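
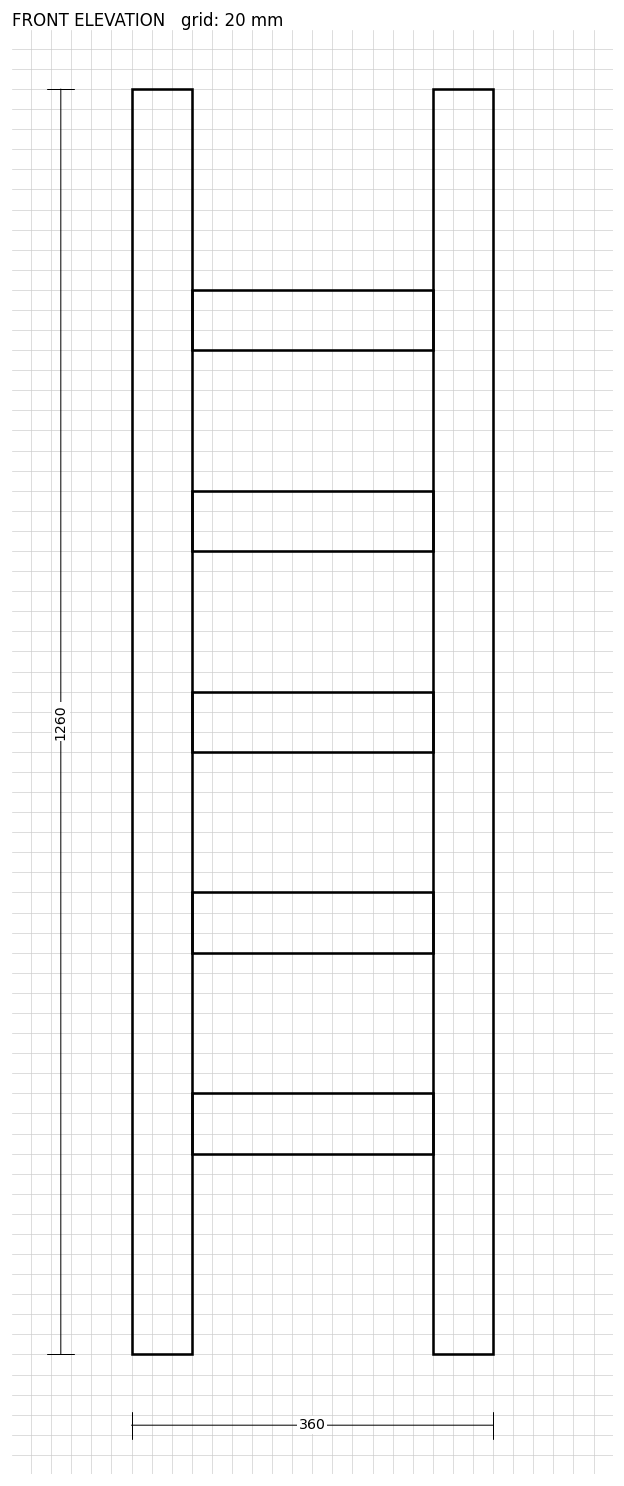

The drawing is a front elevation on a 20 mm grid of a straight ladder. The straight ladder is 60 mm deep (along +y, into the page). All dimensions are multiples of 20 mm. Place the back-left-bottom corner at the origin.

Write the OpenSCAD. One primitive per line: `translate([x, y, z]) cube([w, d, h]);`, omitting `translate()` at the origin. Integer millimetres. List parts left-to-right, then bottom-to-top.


cube([60, 60, 1260]);
translate([60, 0, 200]) cube([240, 60, 60]);
translate([60, 0, 400]) cube([240, 60, 60]);
translate([60, 0, 600]) cube([240, 60, 60]);
translate([60, 0, 800]) cube([240, 60, 60]);
translate([60, 0, 1000]) cube([240, 60, 60]);
translate([300, 0, 0]) cube([60, 60, 1260]);


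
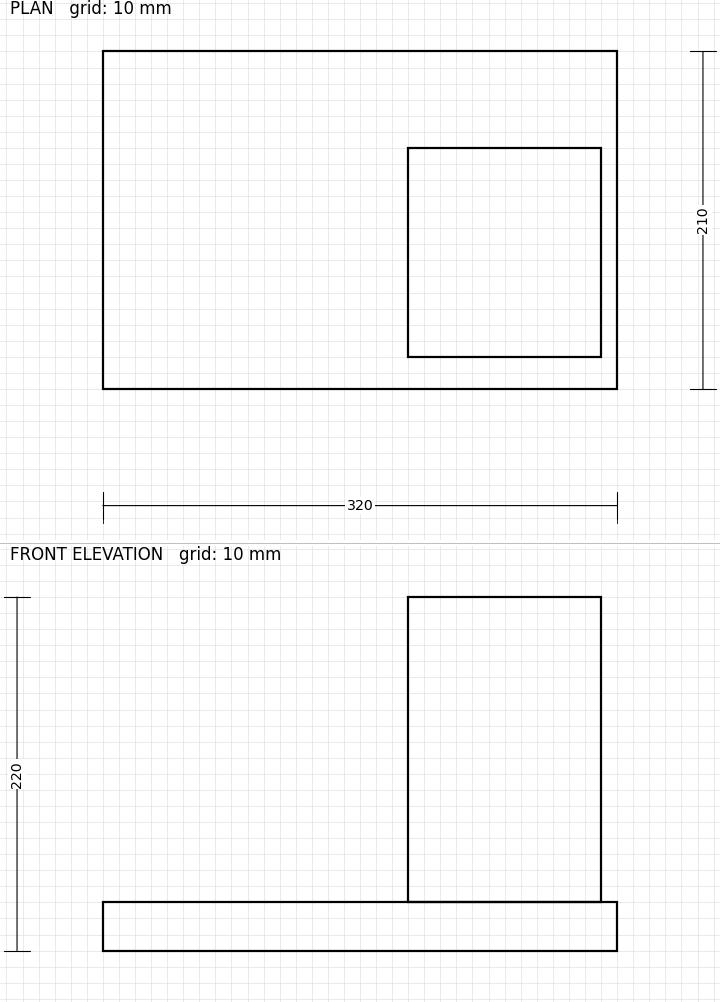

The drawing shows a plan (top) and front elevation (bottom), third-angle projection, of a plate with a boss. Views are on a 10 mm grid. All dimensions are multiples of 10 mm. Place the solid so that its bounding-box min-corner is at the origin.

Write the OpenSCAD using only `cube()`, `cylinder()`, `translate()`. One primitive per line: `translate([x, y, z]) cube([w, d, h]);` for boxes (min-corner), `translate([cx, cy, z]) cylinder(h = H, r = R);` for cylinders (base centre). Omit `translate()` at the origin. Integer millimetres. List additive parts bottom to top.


cube([320, 210, 30]);
translate([190, 20, 30]) cube([120, 130, 190]);


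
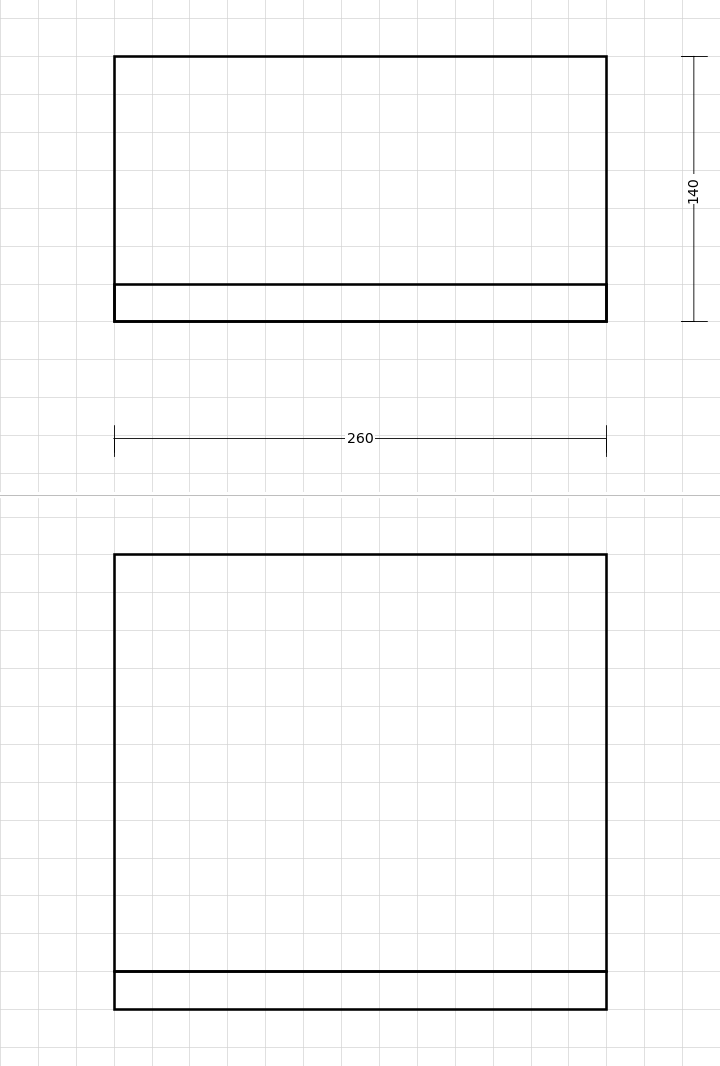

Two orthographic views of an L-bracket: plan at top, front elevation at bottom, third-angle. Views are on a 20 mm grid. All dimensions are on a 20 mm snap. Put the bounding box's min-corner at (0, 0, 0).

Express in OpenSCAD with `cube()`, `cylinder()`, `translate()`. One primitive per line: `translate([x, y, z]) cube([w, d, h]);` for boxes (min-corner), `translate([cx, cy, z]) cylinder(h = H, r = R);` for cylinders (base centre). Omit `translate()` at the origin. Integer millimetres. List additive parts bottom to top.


cube([260, 140, 20]);
translate([0, 0, 20]) cube([260, 20, 220]);


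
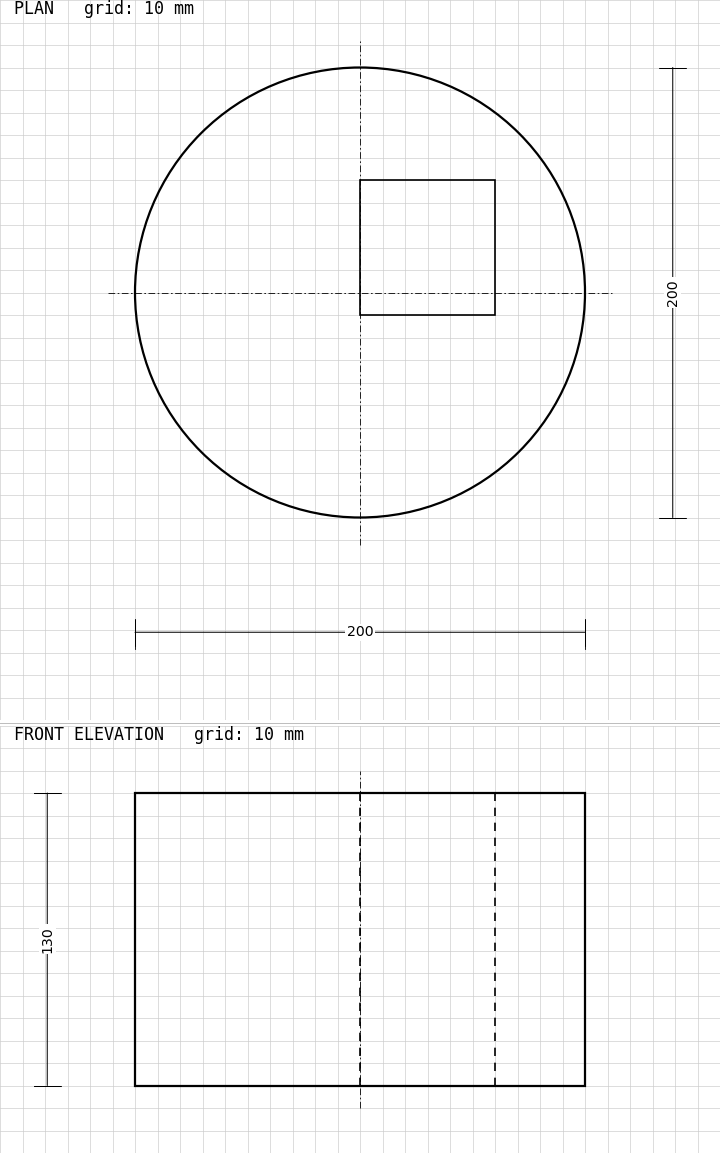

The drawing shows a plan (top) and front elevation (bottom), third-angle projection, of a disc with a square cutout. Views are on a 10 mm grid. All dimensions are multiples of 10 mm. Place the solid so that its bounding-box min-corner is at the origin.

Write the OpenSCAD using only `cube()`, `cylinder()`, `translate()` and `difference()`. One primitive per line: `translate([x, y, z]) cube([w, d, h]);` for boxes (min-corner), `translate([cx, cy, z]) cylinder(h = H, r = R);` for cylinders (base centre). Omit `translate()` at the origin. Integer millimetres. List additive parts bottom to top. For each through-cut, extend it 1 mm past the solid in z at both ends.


difference() {
  translate([100, 100, 0]) cylinder(h = 130, r = 100);
  translate([100, 90, -1]) cube([60, 60, 132]);
}


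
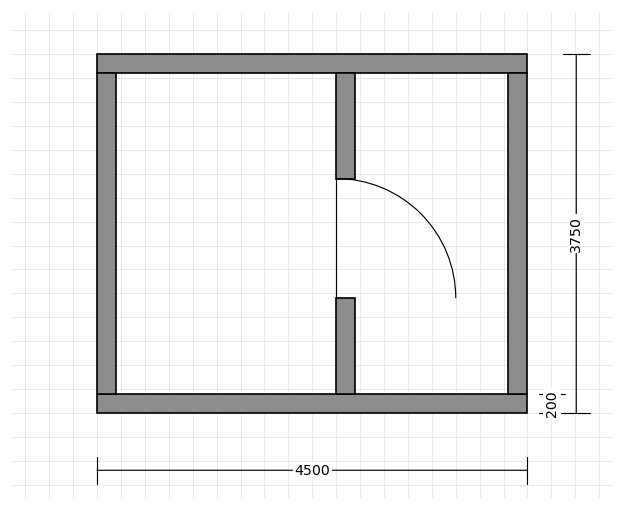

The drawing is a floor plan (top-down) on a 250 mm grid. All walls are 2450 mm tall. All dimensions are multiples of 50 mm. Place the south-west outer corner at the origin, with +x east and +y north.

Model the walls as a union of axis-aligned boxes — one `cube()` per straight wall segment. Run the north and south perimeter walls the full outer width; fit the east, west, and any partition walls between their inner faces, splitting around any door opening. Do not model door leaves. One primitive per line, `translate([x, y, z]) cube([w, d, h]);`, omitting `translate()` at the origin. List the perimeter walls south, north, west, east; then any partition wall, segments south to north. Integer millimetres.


cube([4500, 200, 2450]);
translate([0, 3550, 0]) cube([4500, 200, 2450]);
translate([0, 200, 0]) cube([200, 3350, 2450]);
translate([4300, 200, 0]) cube([200, 3350, 2450]);
translate([2500, 200, 0]) cube([200, 1000, 2450]);
translate([2500, 2450, 0]) cube([200, 1100, 2450]);


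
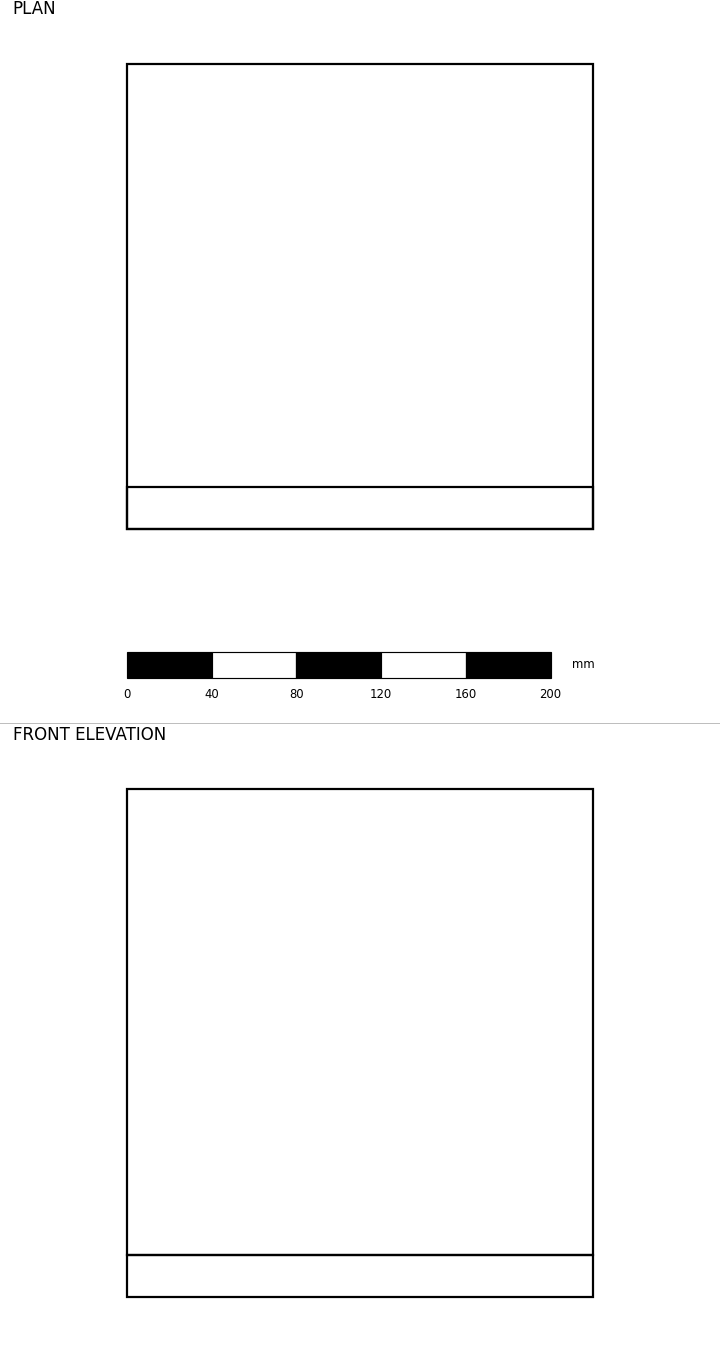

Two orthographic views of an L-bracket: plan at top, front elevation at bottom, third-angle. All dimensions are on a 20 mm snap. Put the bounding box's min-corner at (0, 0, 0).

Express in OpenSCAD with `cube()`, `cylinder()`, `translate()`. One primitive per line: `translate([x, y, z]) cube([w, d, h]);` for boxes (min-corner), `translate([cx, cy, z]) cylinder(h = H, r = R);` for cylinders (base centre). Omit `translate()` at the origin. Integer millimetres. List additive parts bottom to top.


cube([220, 220, 20]);
translate([0, 0, 20]) cube([220, 20, 220]);


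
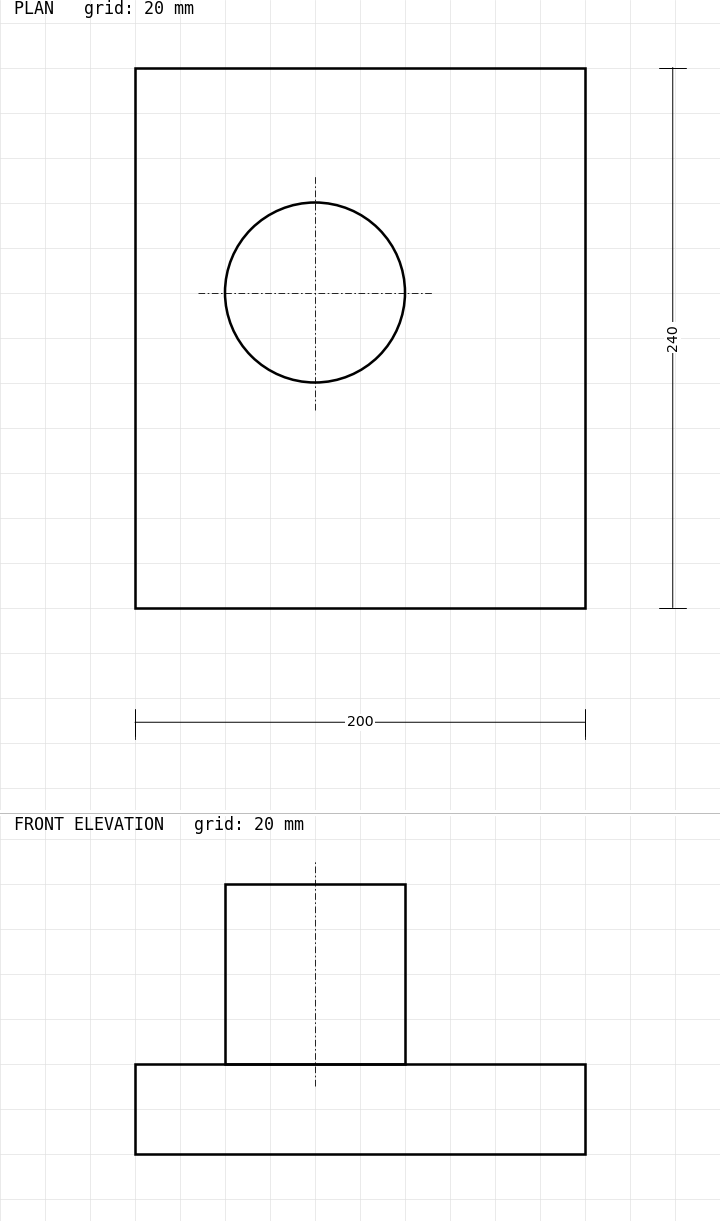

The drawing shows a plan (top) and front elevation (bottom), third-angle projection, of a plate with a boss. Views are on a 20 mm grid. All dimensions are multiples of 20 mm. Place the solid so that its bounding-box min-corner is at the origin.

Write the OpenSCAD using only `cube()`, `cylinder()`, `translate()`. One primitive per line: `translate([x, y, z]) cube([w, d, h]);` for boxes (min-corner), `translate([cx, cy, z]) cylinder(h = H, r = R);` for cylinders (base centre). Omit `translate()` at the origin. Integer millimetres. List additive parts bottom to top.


cube([200, 240, 40]);
translate([80, 140, 40]) cylinder(h = 80, r = 40);


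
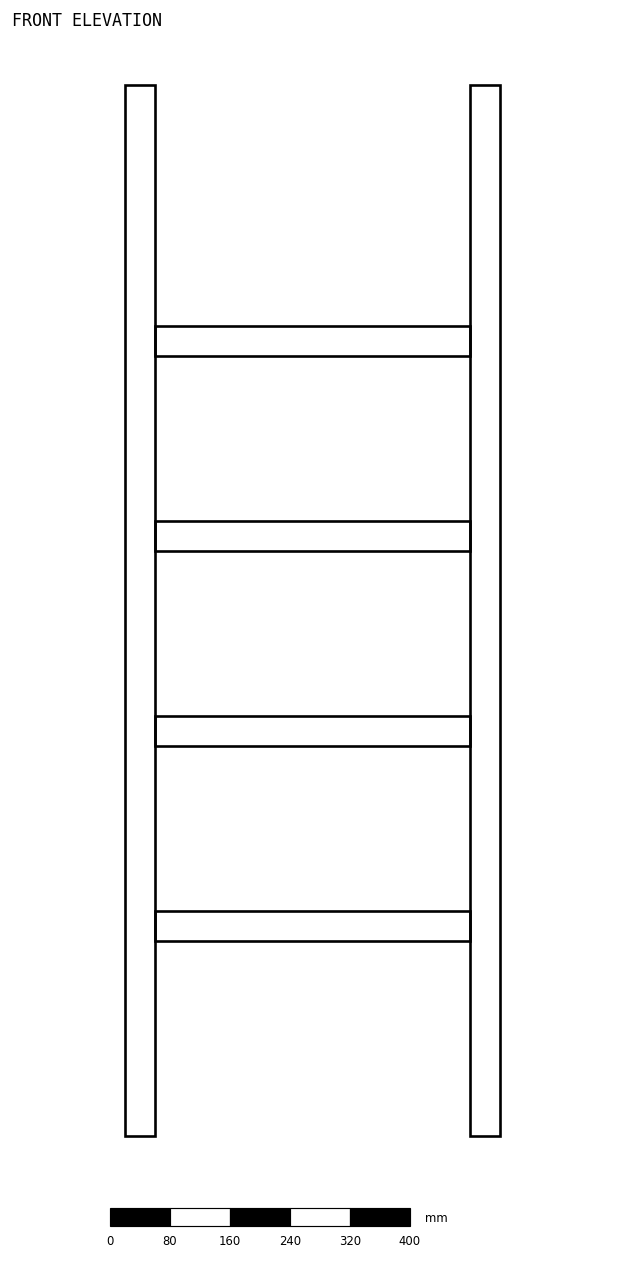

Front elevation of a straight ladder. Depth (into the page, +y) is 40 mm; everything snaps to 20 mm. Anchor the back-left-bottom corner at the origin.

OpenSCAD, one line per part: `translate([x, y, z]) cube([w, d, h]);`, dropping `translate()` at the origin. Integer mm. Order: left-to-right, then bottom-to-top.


cube([40, 40, 1400]);
translate([40, 0, 260]) cube([420, 40, 40]);
translate([40, 0, 520]) cube([420, 40, 40]);
translate([40, 0, 780]) cube([420, 40, 40]);
translate([40, 0, 1040]) cube([420, 40, 40]);
translate([460, 0, 0]) cube([40, 40, 1400]);


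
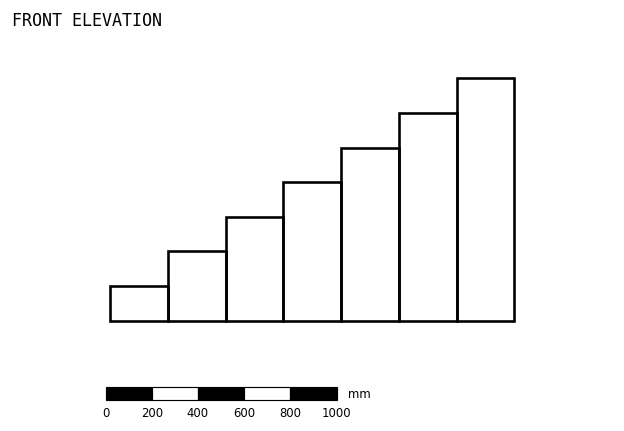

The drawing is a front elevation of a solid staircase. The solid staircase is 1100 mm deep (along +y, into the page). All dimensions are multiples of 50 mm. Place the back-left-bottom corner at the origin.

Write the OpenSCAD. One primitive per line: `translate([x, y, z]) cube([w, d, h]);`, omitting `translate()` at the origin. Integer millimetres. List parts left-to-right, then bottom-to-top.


cube([250, 1100, 150]);
translate([250, 0, 0]) cube([250, 1100, 300]);
translate([500, 0, 0]) cube([250, 1100, 450]);
translate([750, 0, 0]) cube([250, 1100, 600]);
translate([1000, 0, 0]) cube([250, 1100, 750]);
translate([1250, 0, 0]) cube([250, 1100, 900]);
translate([1500, 0, 0]) cube([250, 1100, 1050]);


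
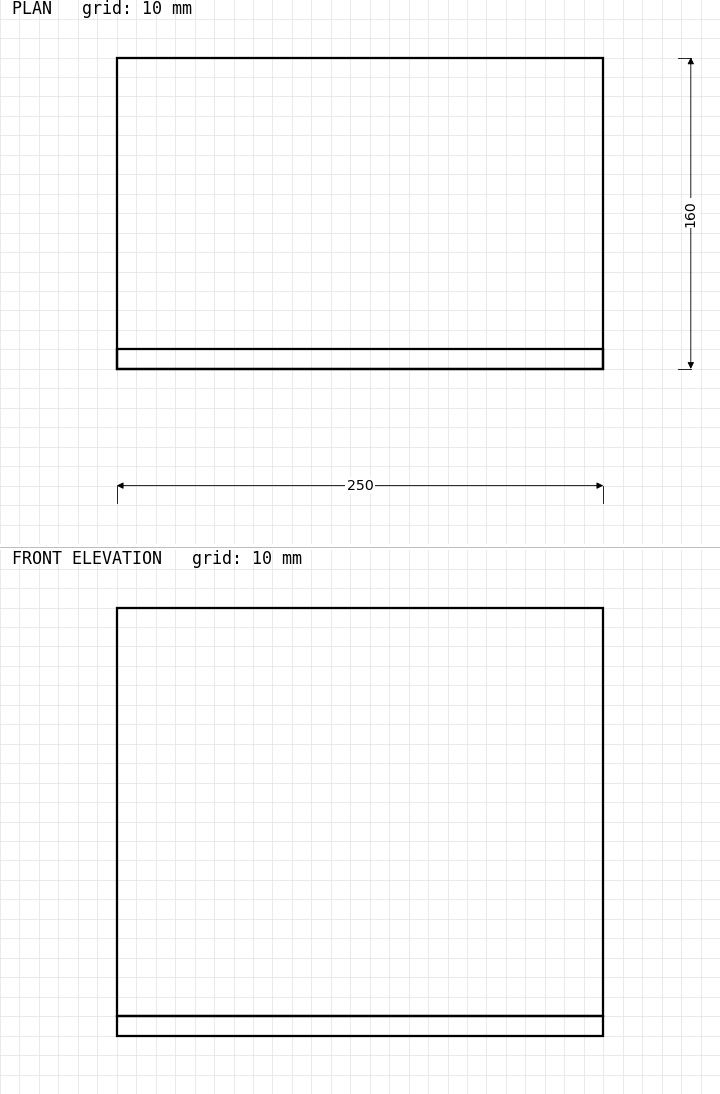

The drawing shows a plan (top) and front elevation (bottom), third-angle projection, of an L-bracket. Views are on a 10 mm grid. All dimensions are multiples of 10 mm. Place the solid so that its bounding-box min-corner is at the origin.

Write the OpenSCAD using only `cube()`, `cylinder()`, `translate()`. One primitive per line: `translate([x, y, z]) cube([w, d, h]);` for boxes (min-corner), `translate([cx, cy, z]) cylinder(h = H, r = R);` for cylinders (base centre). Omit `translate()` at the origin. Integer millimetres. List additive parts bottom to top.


cube([250, 160, 10]);
translate([0, 0, 10]) cube([250, 10, 210]);


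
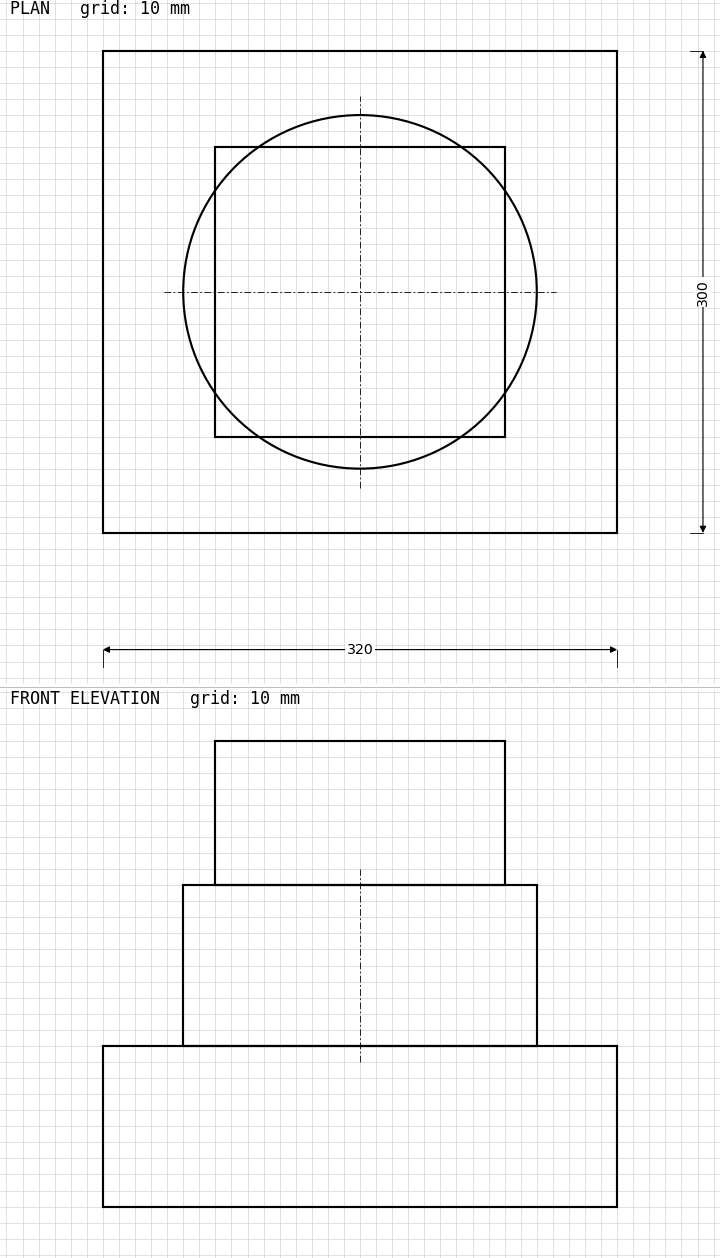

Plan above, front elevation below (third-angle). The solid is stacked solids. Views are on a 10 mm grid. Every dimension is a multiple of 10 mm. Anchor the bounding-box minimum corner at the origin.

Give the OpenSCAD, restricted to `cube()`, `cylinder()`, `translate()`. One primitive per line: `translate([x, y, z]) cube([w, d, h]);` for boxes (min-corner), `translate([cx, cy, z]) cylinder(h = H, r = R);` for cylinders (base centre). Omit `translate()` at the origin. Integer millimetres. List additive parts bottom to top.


cube([320, 300, 100]);
translate([160, 150, 100]) cylinder(h = 100, r = 110);
translate([70, 60, 200]) cube([180, 180, 90]);


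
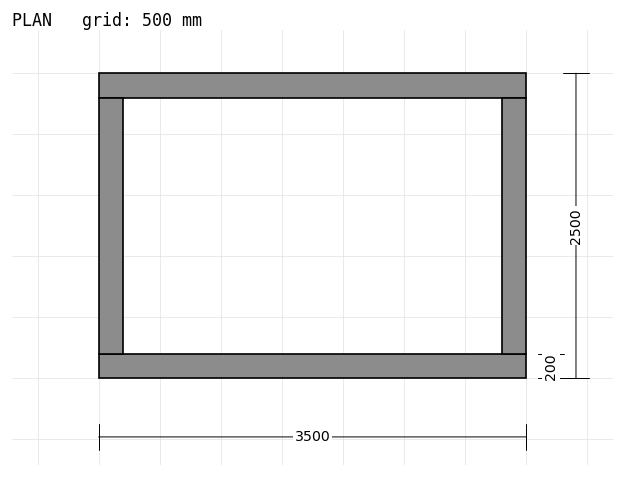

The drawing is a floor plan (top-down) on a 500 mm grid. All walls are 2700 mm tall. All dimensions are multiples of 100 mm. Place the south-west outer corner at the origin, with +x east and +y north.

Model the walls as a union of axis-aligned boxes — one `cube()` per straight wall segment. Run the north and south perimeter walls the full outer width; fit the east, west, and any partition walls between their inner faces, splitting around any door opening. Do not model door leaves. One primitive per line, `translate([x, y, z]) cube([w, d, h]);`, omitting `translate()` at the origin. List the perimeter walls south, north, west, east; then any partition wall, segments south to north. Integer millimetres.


cube([3500, 200, 2700]);
translate([0, 2300, 0]) cube([3500, 200, 2700]);
translate([0, 200, 0]) cube([200, 2100, 2700]);
translate([3300, 200, 0]) cube([200, 2100, 2700]);


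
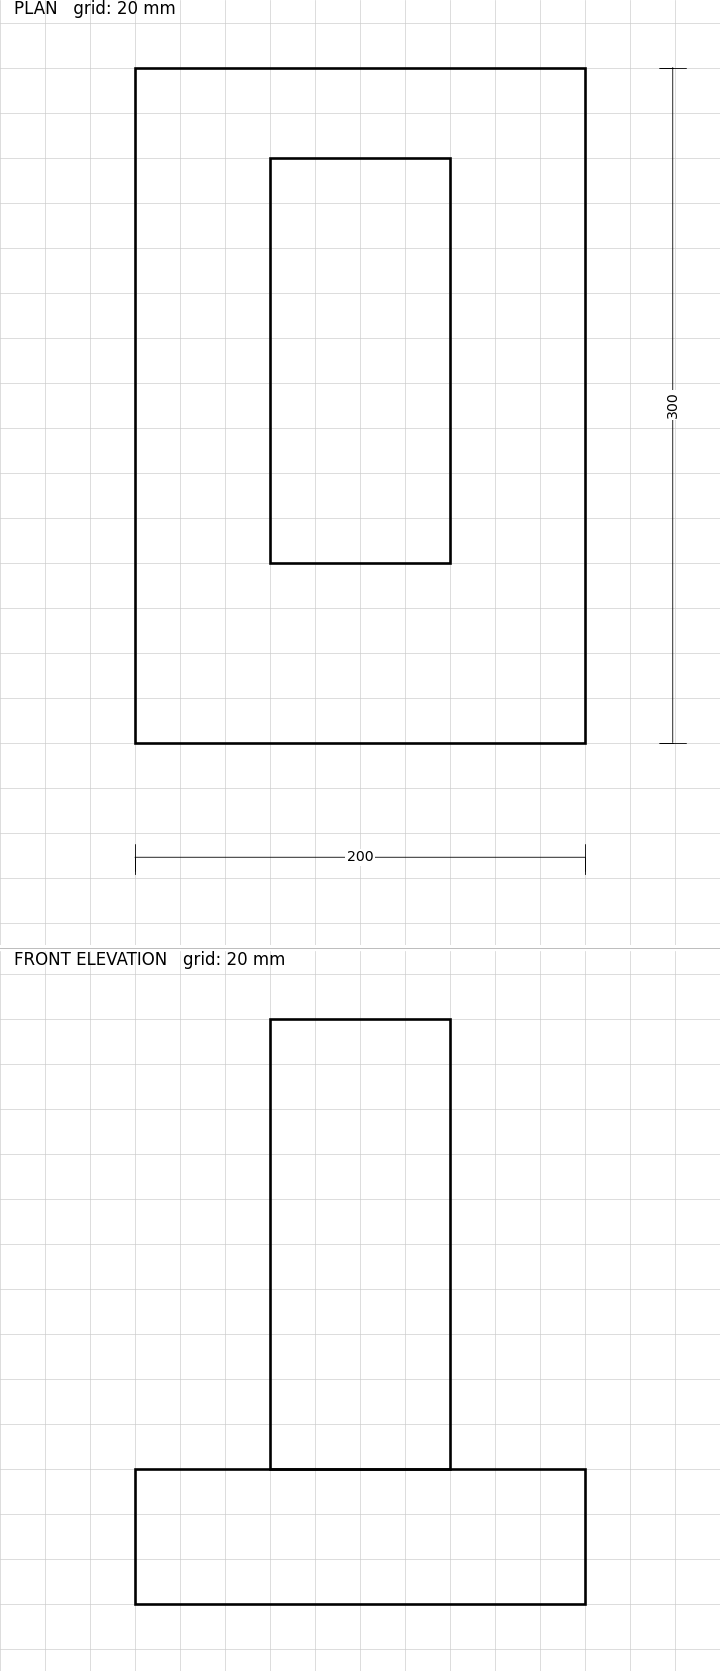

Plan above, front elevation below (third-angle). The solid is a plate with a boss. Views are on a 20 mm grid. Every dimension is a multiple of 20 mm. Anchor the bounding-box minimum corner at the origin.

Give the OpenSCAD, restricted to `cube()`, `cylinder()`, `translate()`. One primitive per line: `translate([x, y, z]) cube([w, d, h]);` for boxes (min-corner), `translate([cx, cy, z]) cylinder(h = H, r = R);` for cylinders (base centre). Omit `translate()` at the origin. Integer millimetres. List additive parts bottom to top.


cube([200, 300, 60]);
translate([60, 80, 60]) cube([80, 180, 200]);


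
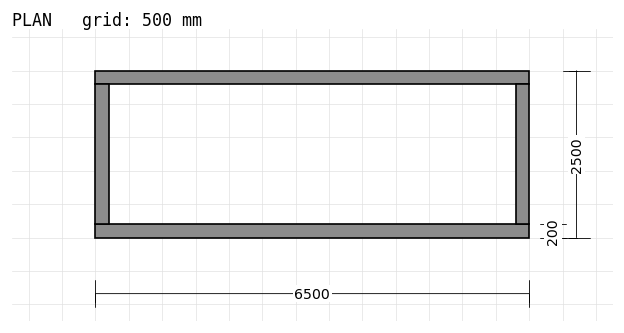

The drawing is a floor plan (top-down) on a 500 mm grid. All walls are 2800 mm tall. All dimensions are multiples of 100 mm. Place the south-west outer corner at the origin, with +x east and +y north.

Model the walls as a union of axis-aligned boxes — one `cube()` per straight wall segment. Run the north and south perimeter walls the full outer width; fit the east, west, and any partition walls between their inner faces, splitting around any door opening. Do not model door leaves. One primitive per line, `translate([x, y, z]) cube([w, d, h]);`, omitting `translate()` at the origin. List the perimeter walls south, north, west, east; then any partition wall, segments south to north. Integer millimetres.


cube([6500, 200, 2800]);
translate([0, 2300, 0]) cube([6500, 200, 2800]);
translate([0, 200, 0]) cube([200, 2100, 2800]);
translate([6300, 200, 0]) cube([200, 2100, 2800]);


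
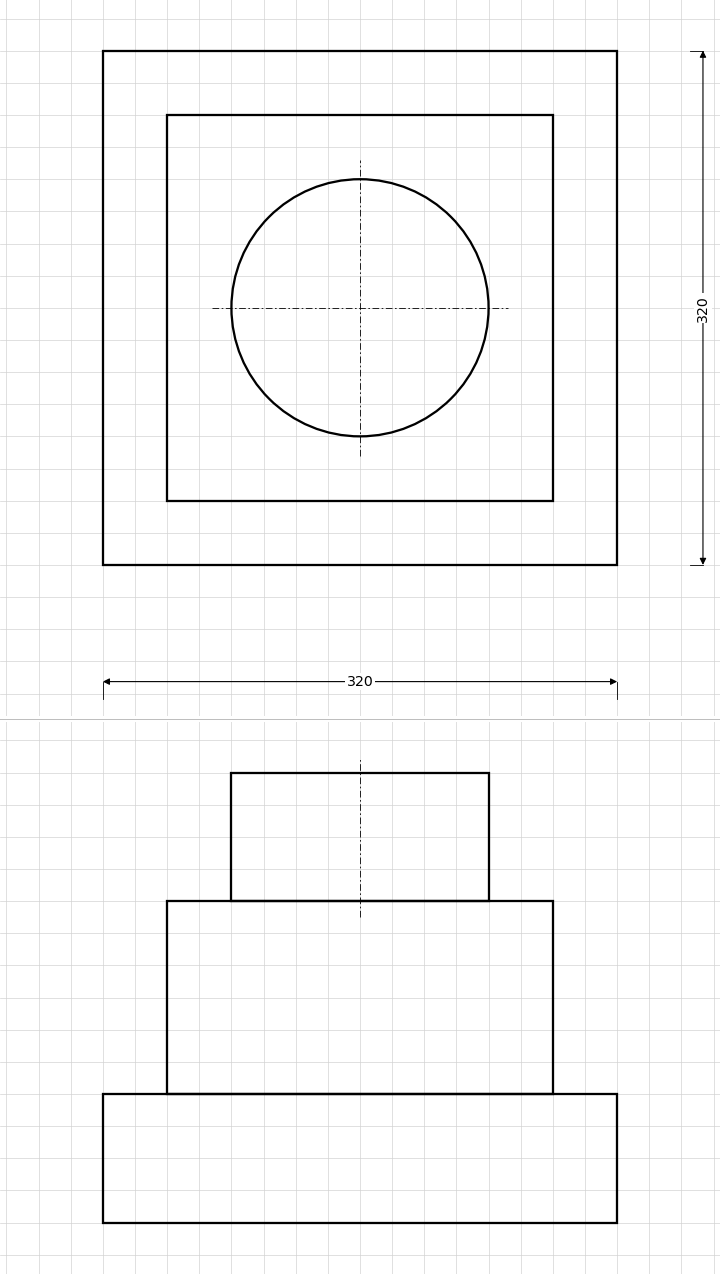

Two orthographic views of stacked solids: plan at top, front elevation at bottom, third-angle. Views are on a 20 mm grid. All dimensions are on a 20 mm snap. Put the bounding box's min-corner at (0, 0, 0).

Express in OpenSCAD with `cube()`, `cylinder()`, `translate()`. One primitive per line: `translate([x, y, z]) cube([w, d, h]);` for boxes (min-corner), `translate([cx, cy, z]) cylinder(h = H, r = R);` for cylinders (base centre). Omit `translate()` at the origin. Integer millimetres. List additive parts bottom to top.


cube([320, 320, 80]);
translate([40, 40, 80]) cube([240, 240, 120]);
translate([160, 160, 200]) cylinder(h = 80, r = 80);


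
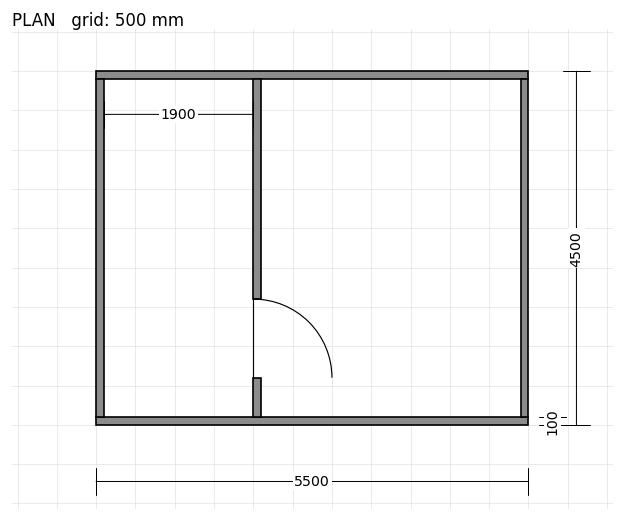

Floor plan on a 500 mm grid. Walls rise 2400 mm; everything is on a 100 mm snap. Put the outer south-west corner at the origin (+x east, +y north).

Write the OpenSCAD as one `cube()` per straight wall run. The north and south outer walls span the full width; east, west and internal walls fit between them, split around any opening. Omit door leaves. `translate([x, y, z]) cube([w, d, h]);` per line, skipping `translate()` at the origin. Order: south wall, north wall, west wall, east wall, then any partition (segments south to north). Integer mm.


cube([5500, 100, 2400]);
translate([0, 4400, 0]) cube([5500, 100, 2400]);
translate([0, 100, 0]) cube([100, 4300, 2400]);
translate([5400, 100, 0]) cube([100, 4300, 2400]);
translate([2000, 100, 0]) cube([100, 500, 2400]);
translate([2000, 1600, 0]) cube([100, 2800, 2400]);


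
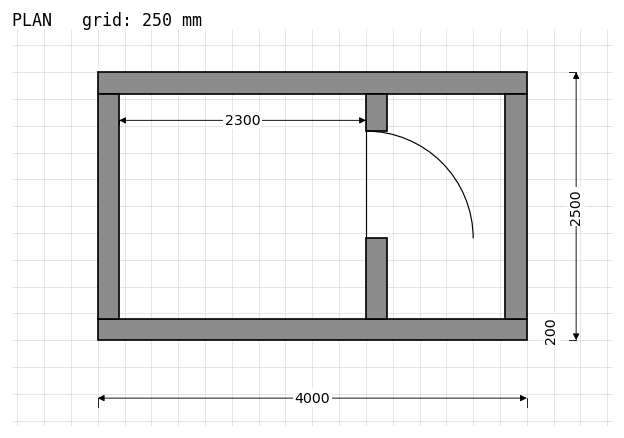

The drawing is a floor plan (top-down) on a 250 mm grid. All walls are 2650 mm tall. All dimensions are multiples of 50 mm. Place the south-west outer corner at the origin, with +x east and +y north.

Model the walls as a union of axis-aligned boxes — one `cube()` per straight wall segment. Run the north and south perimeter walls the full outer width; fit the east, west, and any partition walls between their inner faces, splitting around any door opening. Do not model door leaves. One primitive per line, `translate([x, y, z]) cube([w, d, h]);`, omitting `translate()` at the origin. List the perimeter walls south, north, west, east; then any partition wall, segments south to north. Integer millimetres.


cube([4000, 200, 2650]);
translate([0, 2300, 0]) cube([4000, 200, 2650]);
translate([0, 200, 0]) cube([200, 2100, 2650]);
translate([3800, 200, 0]) cube([200, 2100, 2650]);
translate([2500, 200, 0]) cube([200, 750, 2650]);
translate([2500, 1950, 0]) cube([200, 350, 2650]);


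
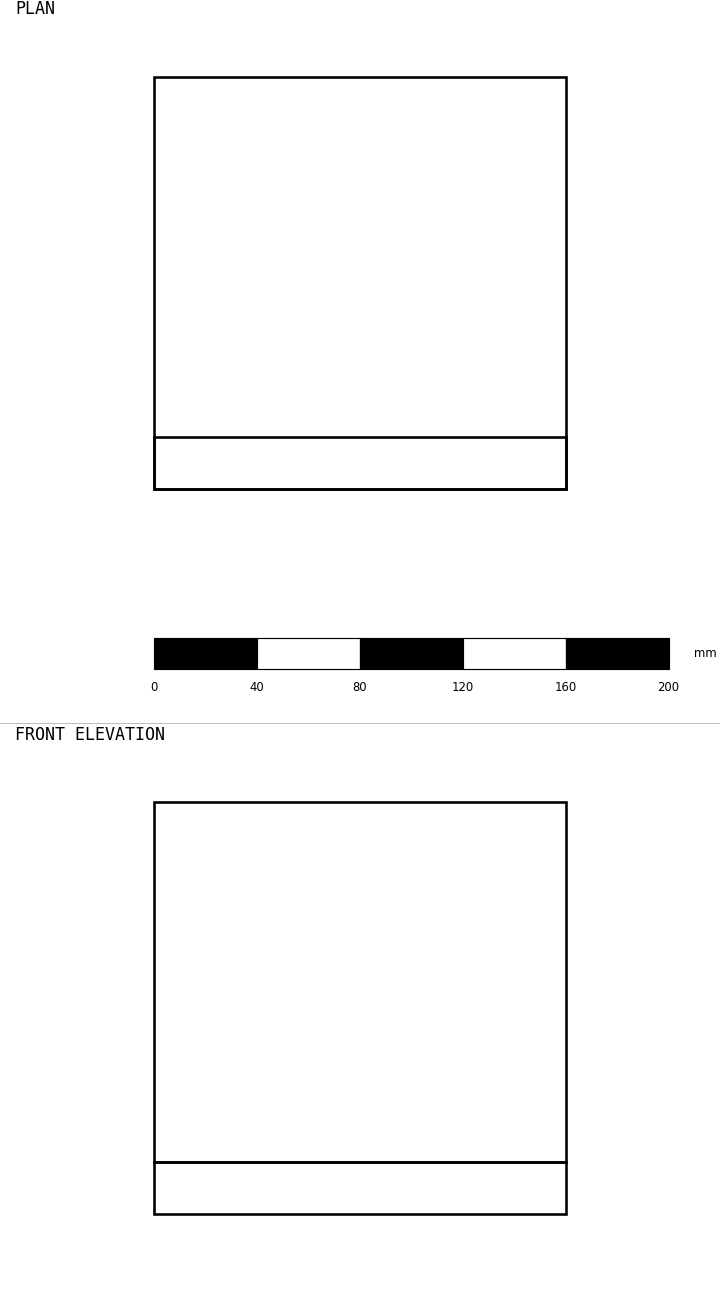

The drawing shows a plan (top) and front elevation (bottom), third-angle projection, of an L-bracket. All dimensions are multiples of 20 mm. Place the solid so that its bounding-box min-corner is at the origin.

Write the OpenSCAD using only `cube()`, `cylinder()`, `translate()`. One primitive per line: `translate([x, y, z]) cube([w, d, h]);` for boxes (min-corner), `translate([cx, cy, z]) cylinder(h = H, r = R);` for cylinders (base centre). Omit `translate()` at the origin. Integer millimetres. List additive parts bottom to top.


cube([160, 160, 20]);
translate([0, 0, 20]) cube([160, 20, 140]);


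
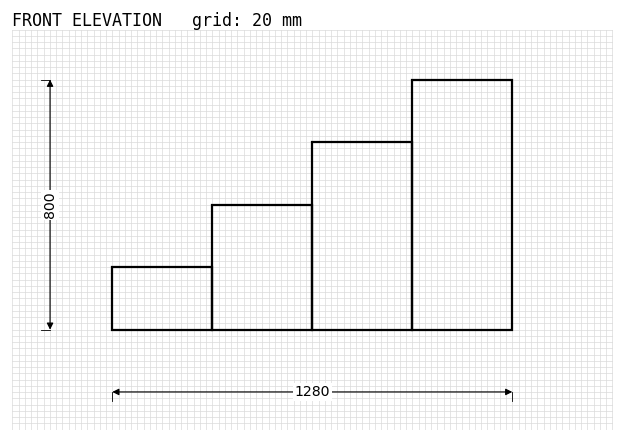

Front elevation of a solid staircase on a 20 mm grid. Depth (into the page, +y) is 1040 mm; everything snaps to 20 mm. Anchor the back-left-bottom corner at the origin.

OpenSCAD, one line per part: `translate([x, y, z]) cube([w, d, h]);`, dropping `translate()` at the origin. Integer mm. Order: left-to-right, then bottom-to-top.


cube([320, 1040, 200]);
translate([320, 0, 0]) cube([320, 1040, 400]);
translate([640, 0, 0]) cube([320, 1040, 600]);
translate([960, 0, 0]) cube([320, 1040, 800]);


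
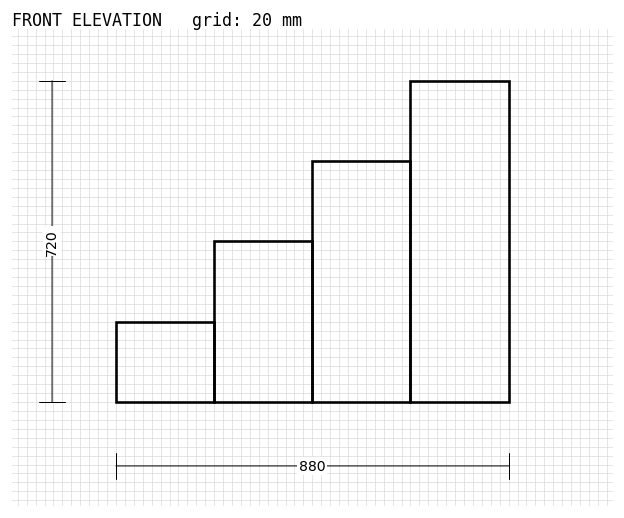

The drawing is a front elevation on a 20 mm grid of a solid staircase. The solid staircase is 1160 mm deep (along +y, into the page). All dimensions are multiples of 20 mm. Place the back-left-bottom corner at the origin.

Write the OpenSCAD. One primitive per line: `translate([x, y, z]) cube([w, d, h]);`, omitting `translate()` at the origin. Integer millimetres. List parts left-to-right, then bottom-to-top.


cube([220, 1160, 180]);
translate([220, 0, 0]) cube([220, 1160, 360]);
translate([440, 0, 0]) cube([220, 1160, 540]);
translate([660, 0, 0]) cube([220, 1160, 720]);


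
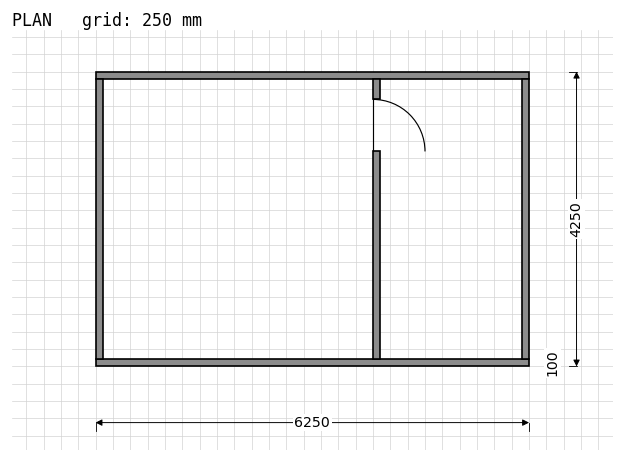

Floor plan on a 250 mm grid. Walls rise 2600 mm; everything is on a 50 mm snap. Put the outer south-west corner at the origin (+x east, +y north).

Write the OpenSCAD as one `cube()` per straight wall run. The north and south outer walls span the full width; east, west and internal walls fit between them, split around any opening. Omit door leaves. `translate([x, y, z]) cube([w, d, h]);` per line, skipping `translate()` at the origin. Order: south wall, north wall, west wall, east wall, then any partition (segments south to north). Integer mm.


cube([6250, 100, 2600]);
translate([0, 4150, 0]) cube([6250, 100, 2600]);
translate([0, 100, 0]) cube([100, 4050, 2600]);
translate([6150, 100, 0]) cube([100, 4050, 2600]);
translate([4000, 100, 0]) cube([100, 3000, 2600]);
translate([4000, 3850, 0]) cube([100, 300, 2600]);


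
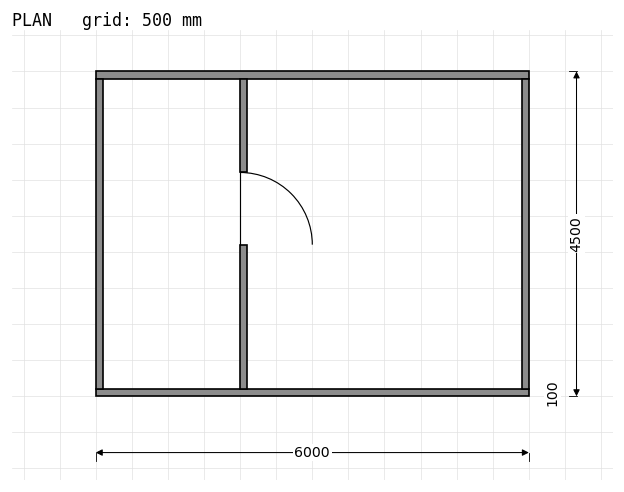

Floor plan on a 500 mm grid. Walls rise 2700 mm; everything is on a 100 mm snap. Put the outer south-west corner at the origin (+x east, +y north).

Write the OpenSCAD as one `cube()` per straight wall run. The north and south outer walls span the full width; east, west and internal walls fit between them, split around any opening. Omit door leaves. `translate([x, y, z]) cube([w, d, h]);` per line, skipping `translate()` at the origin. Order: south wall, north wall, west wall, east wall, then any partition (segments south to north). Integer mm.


cube([6000, 100, 2700]);
translate([0, 4400, 0]) cube([6000, 100, 2700]);
translate([0, 100, 0]) cube([100, 4300, 2700]);
translate([5900, 100, 0]) cube([100, 4300, 2700]);
translate([2000, 100, 0]) cube([100, 2000, 2700]);
translate([2000, 3100, 0]) cube([100, 1300, 2700]);


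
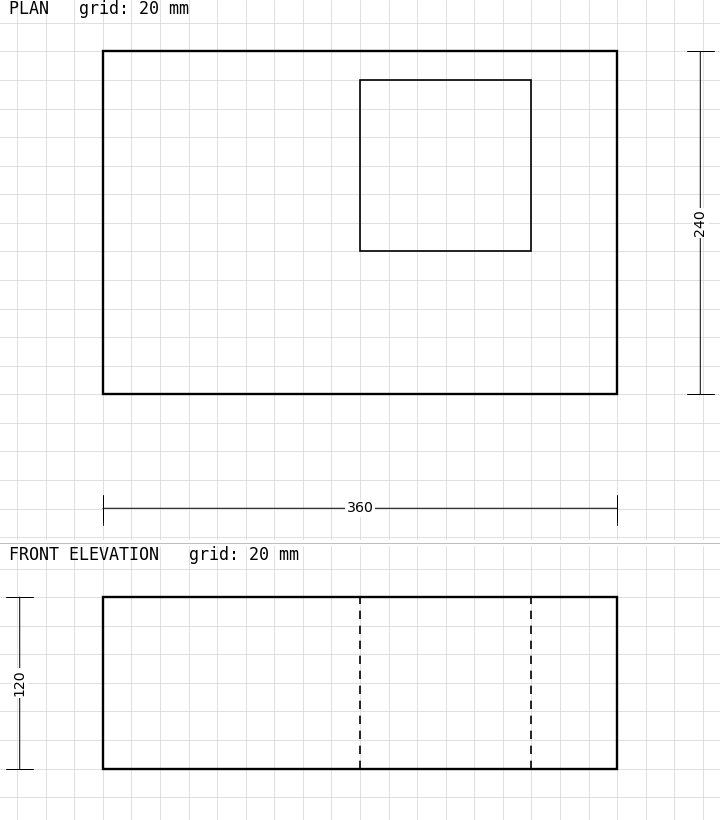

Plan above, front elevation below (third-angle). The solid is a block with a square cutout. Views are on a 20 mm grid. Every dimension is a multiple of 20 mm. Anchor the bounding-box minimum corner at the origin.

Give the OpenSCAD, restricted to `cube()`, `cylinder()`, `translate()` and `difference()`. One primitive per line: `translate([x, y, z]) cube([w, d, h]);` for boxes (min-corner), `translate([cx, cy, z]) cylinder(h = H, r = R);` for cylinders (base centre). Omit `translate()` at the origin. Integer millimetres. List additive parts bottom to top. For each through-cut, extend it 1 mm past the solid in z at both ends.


difference() {
  cube([360, 240, 120]);
  translate([180, 100, -1]) cube([120, 120, 122]);
}


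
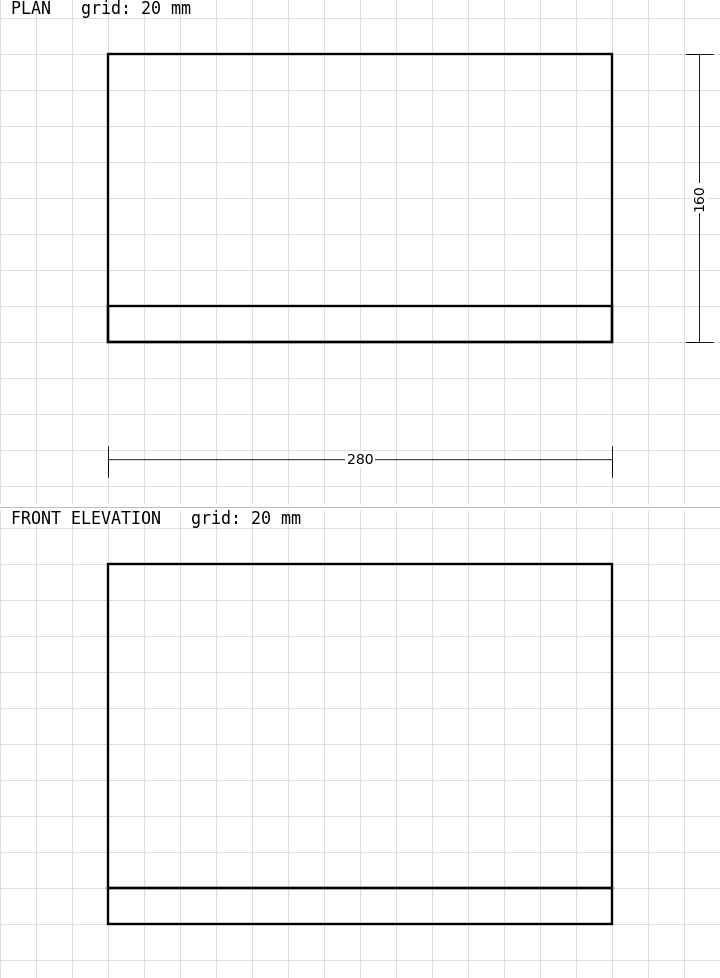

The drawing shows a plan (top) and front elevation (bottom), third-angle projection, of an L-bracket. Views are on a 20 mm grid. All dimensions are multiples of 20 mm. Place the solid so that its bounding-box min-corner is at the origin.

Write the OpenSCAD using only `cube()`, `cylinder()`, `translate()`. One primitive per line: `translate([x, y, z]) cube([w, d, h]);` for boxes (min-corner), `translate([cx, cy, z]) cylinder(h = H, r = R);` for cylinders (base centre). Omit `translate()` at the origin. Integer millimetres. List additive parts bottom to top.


cube([280, 160, 20]);
translate([0, 0, 20]) cube([280, 20, 180]);


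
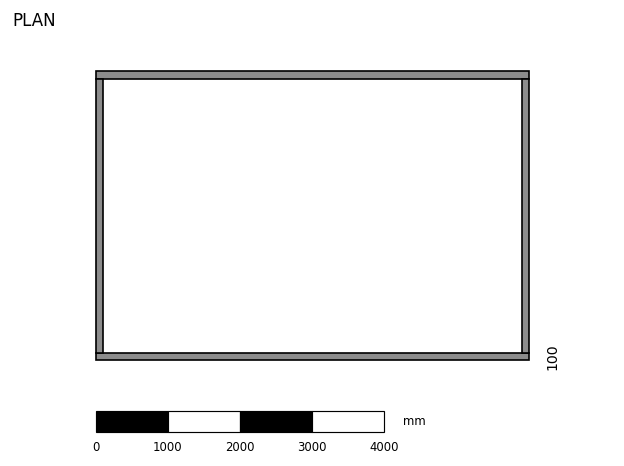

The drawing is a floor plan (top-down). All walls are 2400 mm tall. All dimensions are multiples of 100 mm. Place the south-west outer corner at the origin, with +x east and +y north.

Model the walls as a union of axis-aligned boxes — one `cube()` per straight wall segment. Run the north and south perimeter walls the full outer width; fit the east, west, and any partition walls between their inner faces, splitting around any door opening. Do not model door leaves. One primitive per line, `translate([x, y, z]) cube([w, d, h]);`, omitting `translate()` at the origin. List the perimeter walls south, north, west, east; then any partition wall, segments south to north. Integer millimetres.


cube([6000, 100, 2400]);
translate([0, 3900, 0]) cube([6000, 100, 2400]);
translate([0, 100, 0]) cube([100, 3800, 2400]);
translate([5900, 100, 0]) cube([100, 3800, 2400]);


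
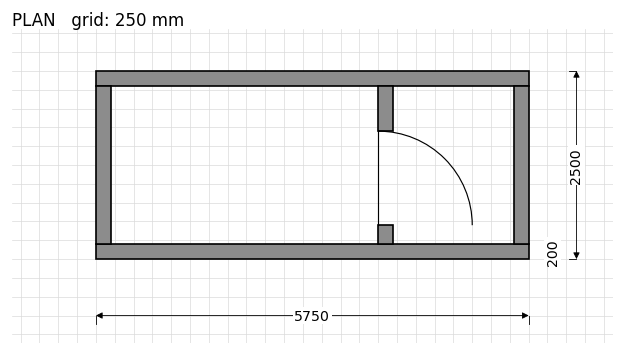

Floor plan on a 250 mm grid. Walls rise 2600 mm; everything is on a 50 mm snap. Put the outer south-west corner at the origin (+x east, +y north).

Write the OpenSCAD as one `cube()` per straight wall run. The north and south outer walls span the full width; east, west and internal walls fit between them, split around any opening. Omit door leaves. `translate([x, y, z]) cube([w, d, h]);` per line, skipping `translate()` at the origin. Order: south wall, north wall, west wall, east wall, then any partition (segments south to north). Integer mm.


cube([5750, 200, 2600]);
translate([0, 2300, 0]) cube([5750, 200, 2600]);
translate([0, 200, 0]) cube([200, 2100, 2600]);
translate([5550, 200, 0]) cube([200, 2100, 2600]);
translate([3750, 200, 0]) cube([200, 250, 2600]);
translate([3750, 1700, 0]) cube([200, 600, 2600]);


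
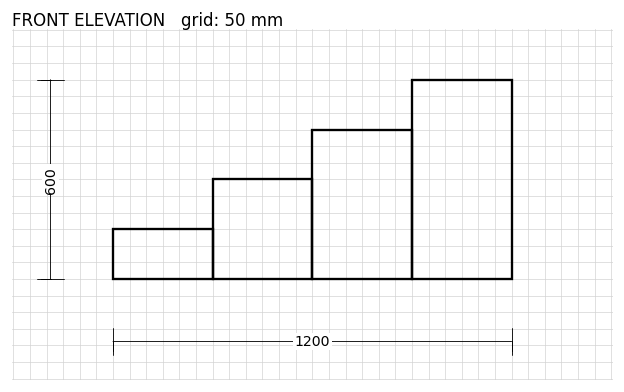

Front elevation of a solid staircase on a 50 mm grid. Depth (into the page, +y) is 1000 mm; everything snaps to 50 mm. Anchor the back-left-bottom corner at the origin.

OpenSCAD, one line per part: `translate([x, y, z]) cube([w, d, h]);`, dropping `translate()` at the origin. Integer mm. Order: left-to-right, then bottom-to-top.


cube([300, 1000, 150]);
translate([300, 0, 0]) cube([300, 1000, 300]);
translate([600, 0, 0]) cube([300, 1000, 450]);
translate([900, 0, 0]) cube([300, 1000, 600]);


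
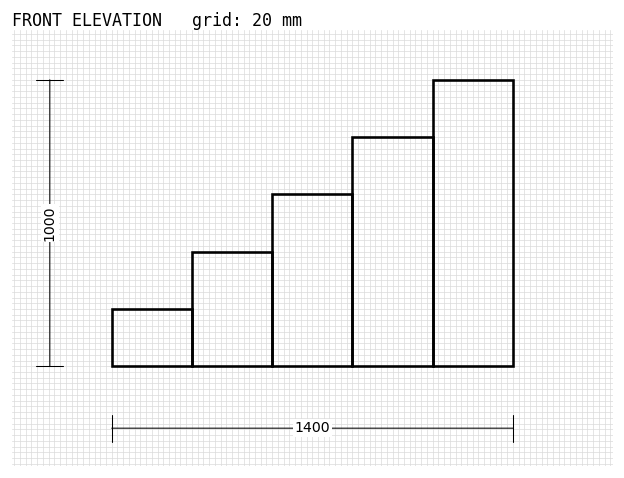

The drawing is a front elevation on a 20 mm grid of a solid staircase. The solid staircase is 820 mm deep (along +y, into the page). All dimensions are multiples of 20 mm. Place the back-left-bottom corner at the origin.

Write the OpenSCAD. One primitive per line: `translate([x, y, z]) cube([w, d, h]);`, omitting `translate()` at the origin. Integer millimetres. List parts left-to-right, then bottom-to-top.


cube([280, 820, 200]);
translate([280, 0, 0]) cube([280, 820, 400]);
translate([560, 0, 0]) cube([280, 820, 600]);
translate([840, 0, 0]) cube([280, 820, 800]);
translate([1120, 0, 0]) cube([280, 820, 1000]);


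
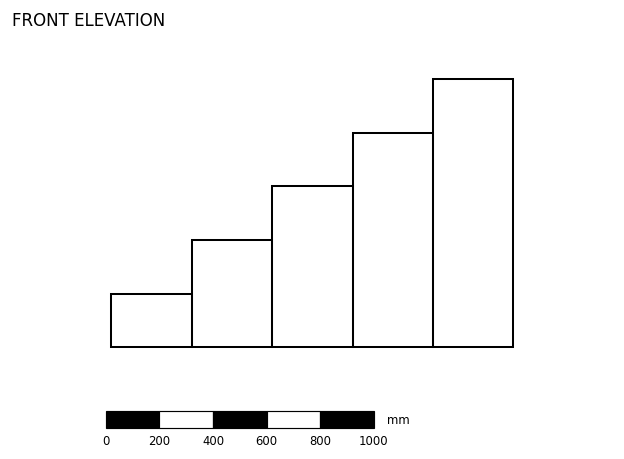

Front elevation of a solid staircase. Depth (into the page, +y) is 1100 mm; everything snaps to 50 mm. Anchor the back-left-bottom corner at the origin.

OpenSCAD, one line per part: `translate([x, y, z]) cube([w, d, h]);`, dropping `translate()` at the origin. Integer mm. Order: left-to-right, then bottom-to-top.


cube([300, 1100, 200]);
translate([300, 0, 0]) cube([300, 1100, 400]);
translate([600, 0, 0]) cube([300, 1100, 600]);
translate([900, 0, 0]) cube([300, 1100, 800]);
translate([1200, 0, 0]) cube([300, 1100, 1000]);


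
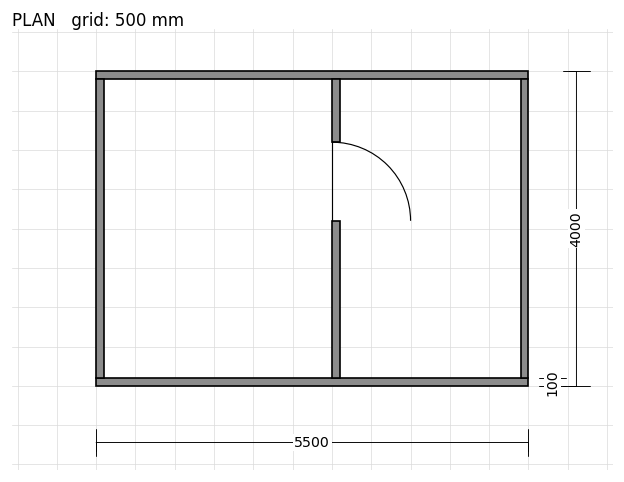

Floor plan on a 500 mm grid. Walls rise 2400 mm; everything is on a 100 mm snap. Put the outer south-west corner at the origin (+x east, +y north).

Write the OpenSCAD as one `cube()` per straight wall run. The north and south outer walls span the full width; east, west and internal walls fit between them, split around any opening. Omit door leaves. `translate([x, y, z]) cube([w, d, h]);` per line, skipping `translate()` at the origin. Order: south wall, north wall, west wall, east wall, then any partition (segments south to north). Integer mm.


cube([5500, 100, 2400]);
translate([0, 3900, 0]) cube([5500, 100, 2400]);
translate([0, 100, 0]) cube([100, 3800, 2400]);
translate([5400, 100, 0]) cube([100, 3800, 2400]);
translate([3000, 100, 0]) cube([100, 2000, 2400]);
translate([3000, 3100, 0]) cube([100, 800, 2400]);


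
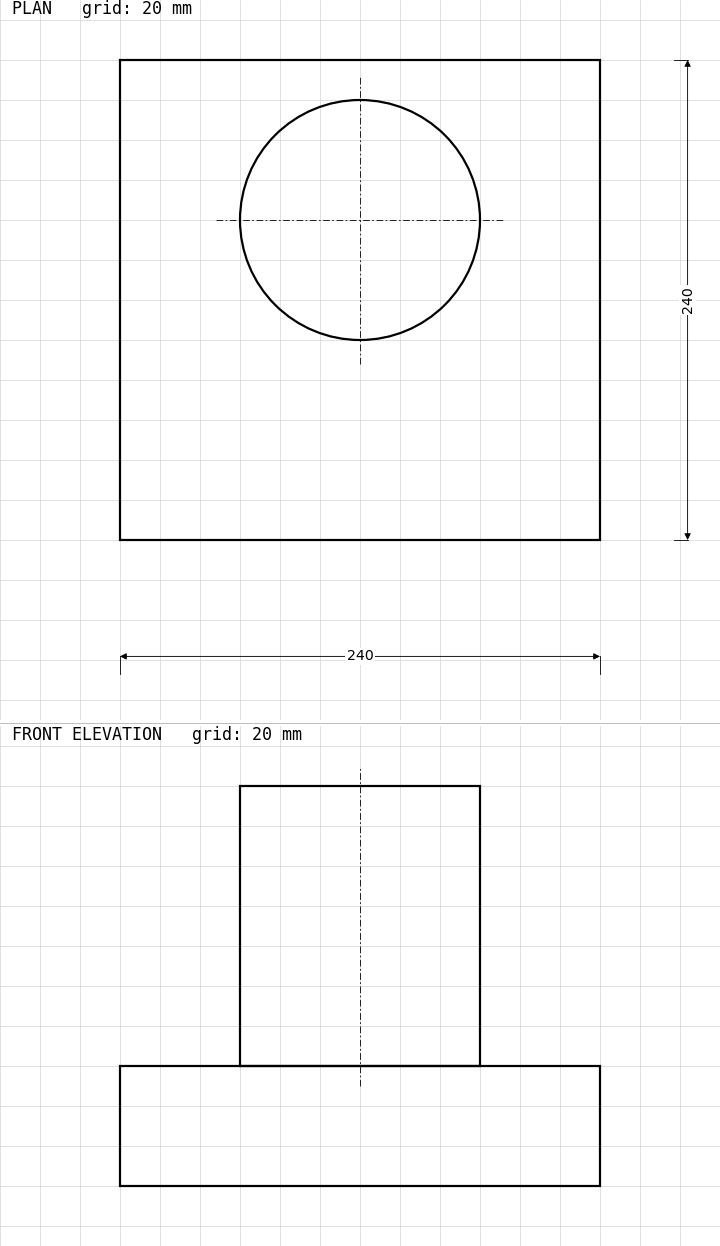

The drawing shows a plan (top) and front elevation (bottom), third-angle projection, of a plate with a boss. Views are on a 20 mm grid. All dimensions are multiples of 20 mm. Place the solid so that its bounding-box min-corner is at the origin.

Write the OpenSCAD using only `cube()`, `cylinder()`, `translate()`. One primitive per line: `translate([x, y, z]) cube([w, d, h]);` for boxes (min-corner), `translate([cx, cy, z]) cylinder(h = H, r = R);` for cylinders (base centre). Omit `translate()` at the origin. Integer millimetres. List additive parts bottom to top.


cube([240, 240, 60]);
translate([120, 160, 60]) cylinder(h = 140, r = 60);


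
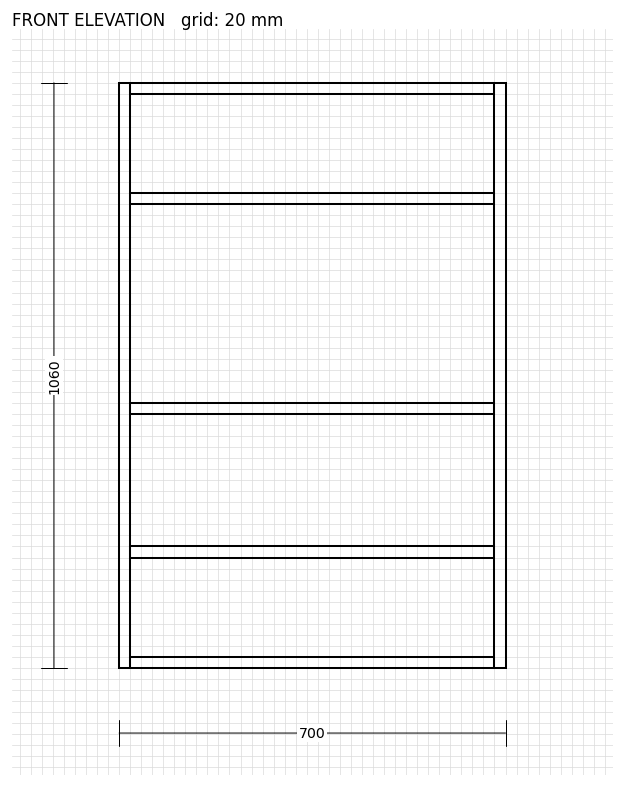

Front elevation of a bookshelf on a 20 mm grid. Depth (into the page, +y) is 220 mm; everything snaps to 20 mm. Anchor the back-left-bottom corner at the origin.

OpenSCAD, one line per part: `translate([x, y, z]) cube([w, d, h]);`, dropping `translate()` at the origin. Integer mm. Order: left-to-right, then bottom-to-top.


cube([20, 220, 1060]);
translate([20, 0, 0]) cube([660, 220, 20]);
translate([20, 0, 200]) cube([660, 220, 20]);
translate([20, 0, 460]) cube([660, 220, 20]);
translate([20, 0, 840]) cube([660, 220, 20]);
translate([20, 0, 1040]) cube([660, 220, 20]);
translate([680, 0, 0]) cube([20, 220, 1060]);


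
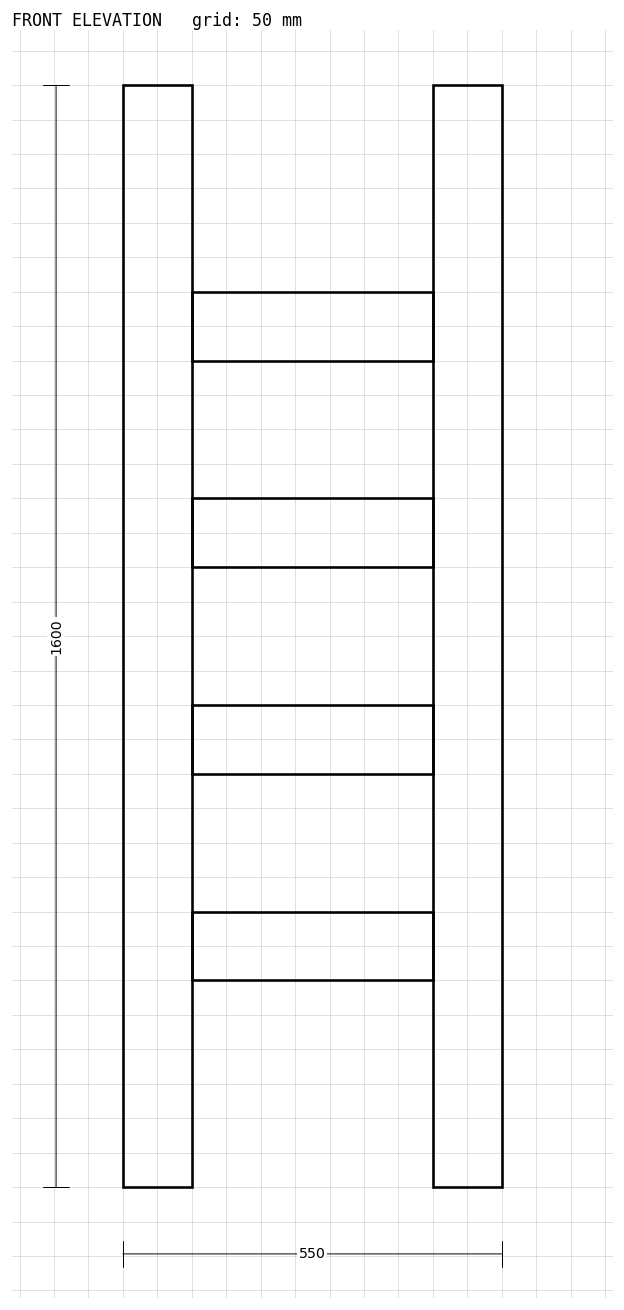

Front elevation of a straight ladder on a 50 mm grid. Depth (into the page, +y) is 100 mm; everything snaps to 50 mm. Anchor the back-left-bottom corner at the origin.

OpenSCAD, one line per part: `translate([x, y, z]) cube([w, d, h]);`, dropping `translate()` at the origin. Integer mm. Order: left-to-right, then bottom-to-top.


cube([100, 100, 1600]);
translate([100, 0, 300]) cube([350, 100, 100]);
translate([100, 0, 600]) cube([350, 100, 100]);
translate([100, 0, 900]) cube([350, 100, 100]);
translate([100, 0, 1200]) cube([350, 100, 100]);
translate([450, 0, 0]) cube([100, 100, 1600]);


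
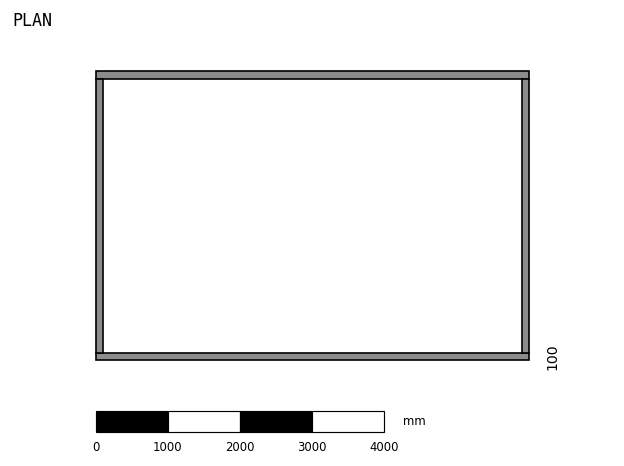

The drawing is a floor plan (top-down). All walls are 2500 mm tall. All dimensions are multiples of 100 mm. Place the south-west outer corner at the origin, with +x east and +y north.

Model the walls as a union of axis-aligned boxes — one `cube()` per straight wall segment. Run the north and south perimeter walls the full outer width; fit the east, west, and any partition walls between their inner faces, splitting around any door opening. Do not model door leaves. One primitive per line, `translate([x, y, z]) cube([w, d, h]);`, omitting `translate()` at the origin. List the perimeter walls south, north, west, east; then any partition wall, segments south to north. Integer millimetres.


cube([6000, 100, 2500]);
translate([0, 3900, 0]) cube([6000, 100, 2500]);
translate([0, 100, 0]) cube([100, 3800, 2500]);
translate([5900, 100, 0]) cube([100, 3800, 2500]);


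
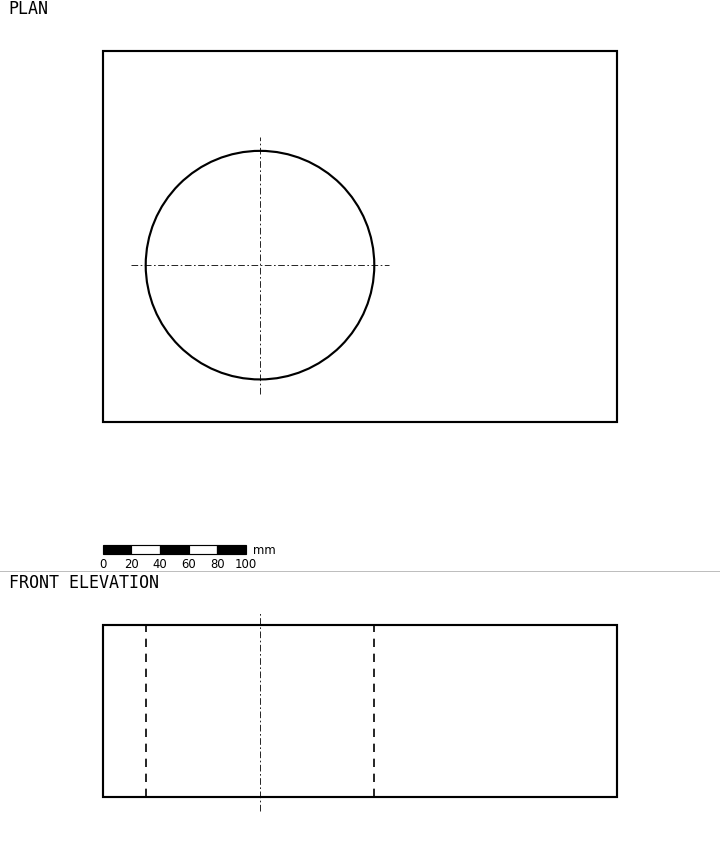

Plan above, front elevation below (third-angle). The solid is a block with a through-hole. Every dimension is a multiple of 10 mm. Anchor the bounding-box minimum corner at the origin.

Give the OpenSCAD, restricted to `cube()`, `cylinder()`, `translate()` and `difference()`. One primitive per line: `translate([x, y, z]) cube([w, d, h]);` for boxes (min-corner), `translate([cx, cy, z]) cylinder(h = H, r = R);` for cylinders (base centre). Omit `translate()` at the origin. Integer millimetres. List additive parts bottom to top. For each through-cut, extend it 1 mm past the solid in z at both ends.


difference() {
  cube([360, 260, 120]);
  translate([110, 110, -1]) cylinder(h = 122, r = 80);
}


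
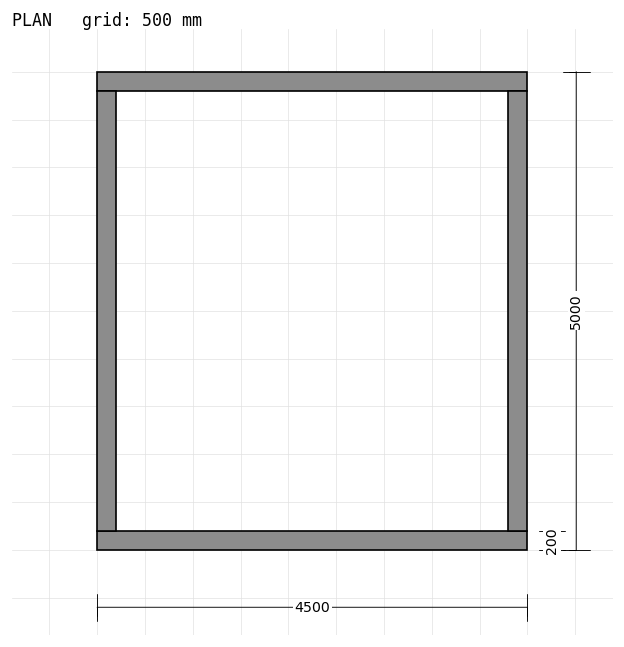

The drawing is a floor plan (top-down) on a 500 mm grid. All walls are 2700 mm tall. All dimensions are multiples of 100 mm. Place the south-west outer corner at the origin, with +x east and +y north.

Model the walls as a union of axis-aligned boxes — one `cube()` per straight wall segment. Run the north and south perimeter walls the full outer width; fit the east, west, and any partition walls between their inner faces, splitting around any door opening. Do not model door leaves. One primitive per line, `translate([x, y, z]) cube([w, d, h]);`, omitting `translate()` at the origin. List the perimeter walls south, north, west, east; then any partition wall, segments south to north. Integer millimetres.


cube([4500, 200, 2700]);
translate([0, 4800, 0]) cube([4500, 200, 2700]);
translate([0, 200, 0]) cube([200, 4600, 2700]);
translate([4300, 200, 0]) cube([200, 4600, 2700]);


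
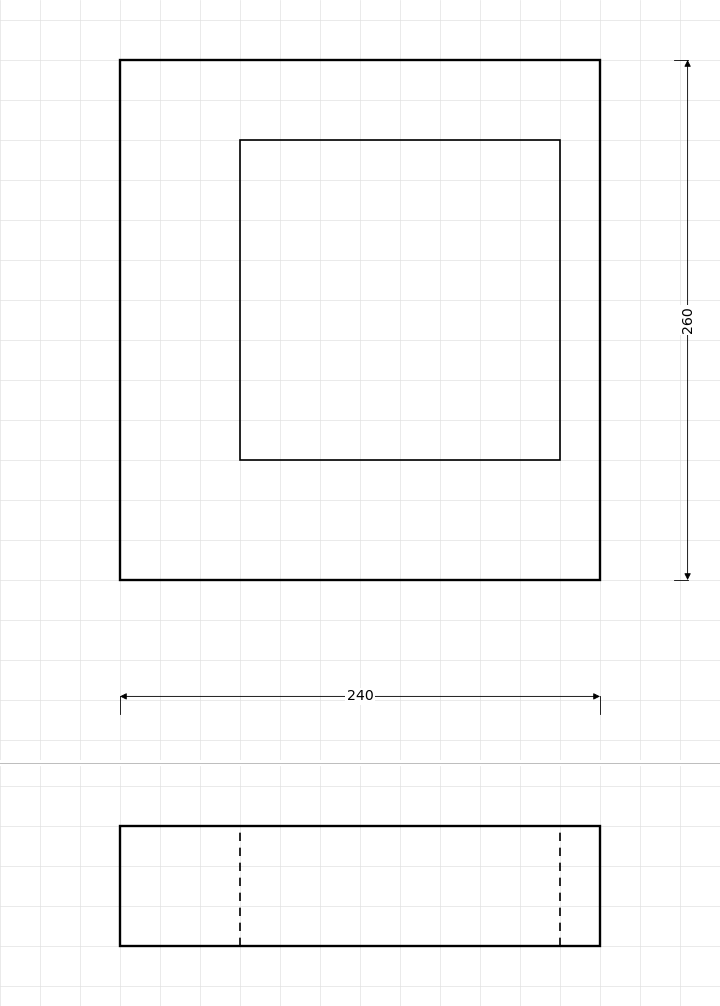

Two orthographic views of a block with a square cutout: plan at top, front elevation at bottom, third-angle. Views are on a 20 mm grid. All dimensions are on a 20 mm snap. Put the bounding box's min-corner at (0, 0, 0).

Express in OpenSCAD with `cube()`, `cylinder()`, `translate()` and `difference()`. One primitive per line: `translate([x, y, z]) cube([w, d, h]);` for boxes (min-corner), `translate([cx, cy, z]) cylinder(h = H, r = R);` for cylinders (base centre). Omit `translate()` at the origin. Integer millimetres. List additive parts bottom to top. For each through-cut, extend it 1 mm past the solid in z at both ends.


difference() {
  cube([240, 260, 60]);
  translate([60, 60, -1]) cube([160, 160, 62]);
}


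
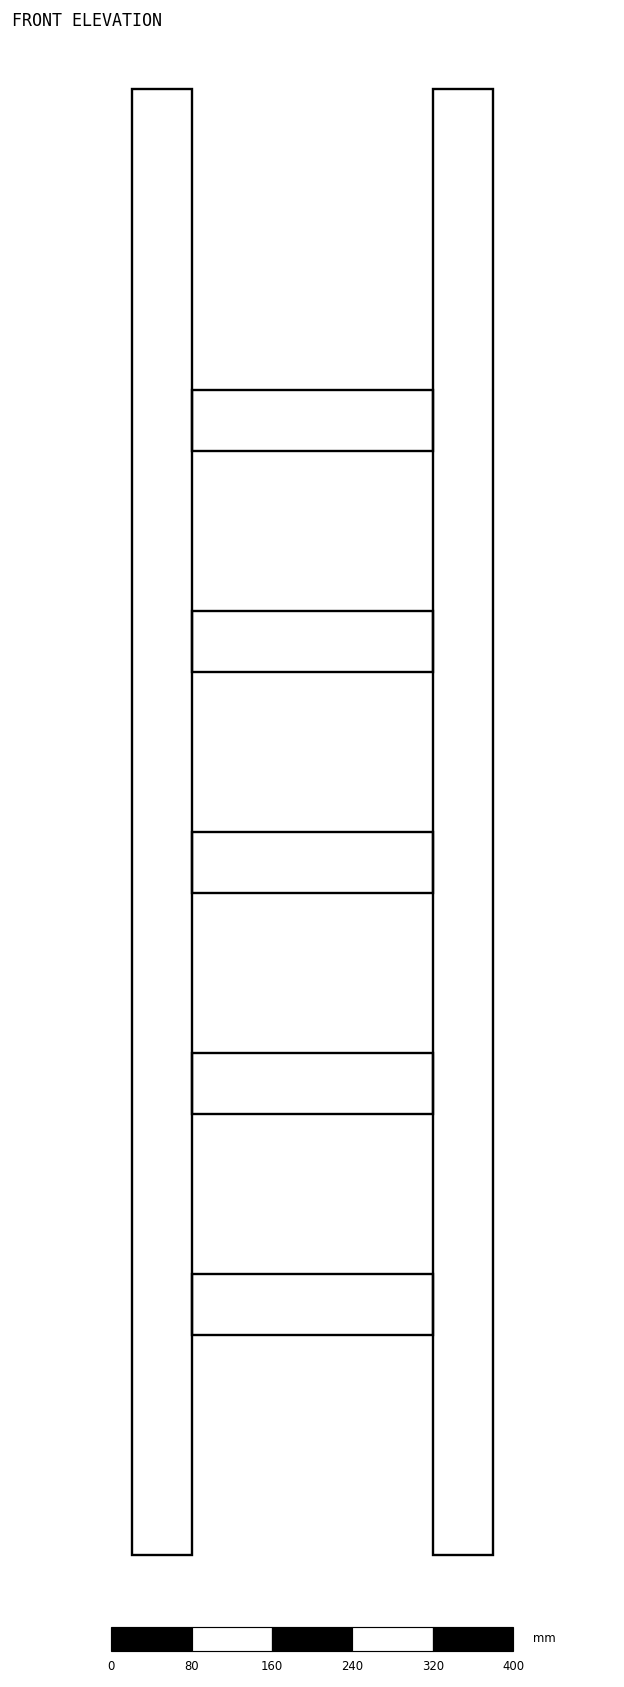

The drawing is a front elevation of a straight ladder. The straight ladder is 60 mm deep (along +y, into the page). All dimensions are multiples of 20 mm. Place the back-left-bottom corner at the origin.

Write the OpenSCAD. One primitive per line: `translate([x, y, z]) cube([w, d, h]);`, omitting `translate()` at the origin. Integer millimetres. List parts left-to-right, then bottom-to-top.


cube([60, 60, 1460]);
translate([60, 0, 220]) cube([240, 60, 60]);
translate([60, 0, 440]) cube([240, 60, 60]);
translate([60, 0, 660]) cube([240, 60, 60]);
translate([60, 0, 880]) cube([240, 60, 60]);
translate([60, 0, 1100]) cube([240, 60, 60]);
translate([300, 0, 0]) cube([60, 60, 1460]);
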